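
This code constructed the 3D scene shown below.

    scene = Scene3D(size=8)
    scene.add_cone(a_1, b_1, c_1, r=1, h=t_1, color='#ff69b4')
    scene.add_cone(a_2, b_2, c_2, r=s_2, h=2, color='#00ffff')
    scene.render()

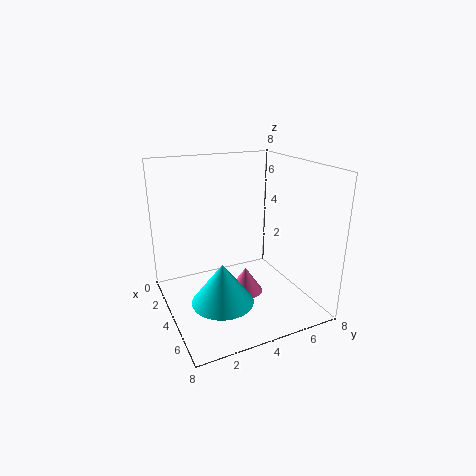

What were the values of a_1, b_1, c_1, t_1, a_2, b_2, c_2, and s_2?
a_1 = 4, b_1 = 4.5, c_1 = 0.5, t_1 = 1.5, a_2 = 6.5, b_2 = 2, c_2 = 2, s_2 = 1.5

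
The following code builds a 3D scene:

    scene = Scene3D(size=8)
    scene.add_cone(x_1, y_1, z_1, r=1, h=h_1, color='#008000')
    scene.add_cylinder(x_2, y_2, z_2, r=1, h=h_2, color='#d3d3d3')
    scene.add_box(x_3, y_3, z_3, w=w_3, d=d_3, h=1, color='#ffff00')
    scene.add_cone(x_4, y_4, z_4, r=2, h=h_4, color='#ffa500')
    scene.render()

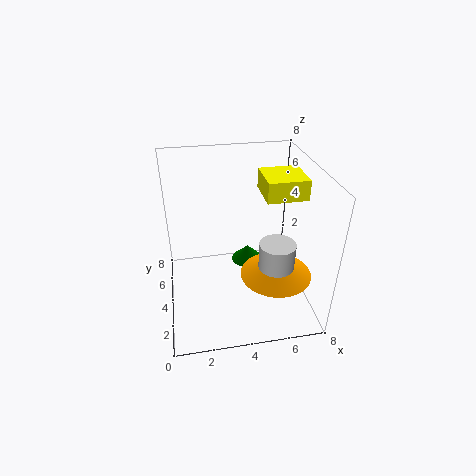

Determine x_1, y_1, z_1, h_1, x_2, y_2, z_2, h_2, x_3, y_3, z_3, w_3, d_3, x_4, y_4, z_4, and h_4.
x_1 = 5, y_1 = 6, z_1 = 1, h_1 = 1, x_2 = 6, y_2 = 3, z_2 = 2, h_2 = 2, x_3 = 5, y_3 = 2, z_3 = 7, w_3 = 2, d_3 = 2, x_4 = 6, y_4 = 3, z_4 = 2, h_4 = 1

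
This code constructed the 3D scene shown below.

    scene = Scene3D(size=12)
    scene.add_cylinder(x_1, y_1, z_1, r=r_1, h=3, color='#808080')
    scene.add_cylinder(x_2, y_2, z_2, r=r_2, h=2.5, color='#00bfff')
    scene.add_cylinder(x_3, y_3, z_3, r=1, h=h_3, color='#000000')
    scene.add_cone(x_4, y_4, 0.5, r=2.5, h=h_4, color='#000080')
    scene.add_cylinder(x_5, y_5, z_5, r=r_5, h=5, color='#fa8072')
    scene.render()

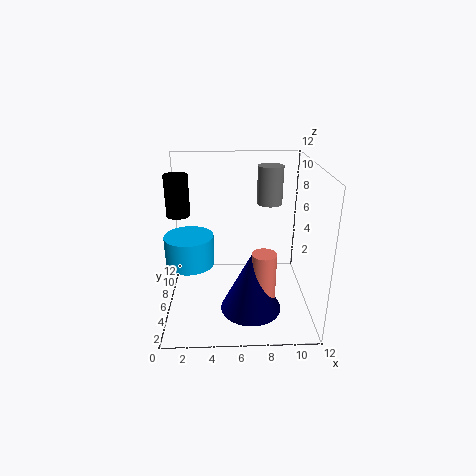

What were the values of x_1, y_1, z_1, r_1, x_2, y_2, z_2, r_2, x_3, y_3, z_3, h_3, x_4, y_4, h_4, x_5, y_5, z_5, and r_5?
x_1 = 8.5
y_1 = 6
z_1 = 9
r_1 = 1
x_2 = 2
y_2 = 5.5
z_2 = 4
r_2 = 2
x_3 = 1
y_3 = 7.5
z_3 = 7.5
h_3 = 3.5
x_4 = 7
y_4 = 4
h_4 = 5
x_5 = 8
y_5 = 4
z_5 = 0.5
r_5 = 1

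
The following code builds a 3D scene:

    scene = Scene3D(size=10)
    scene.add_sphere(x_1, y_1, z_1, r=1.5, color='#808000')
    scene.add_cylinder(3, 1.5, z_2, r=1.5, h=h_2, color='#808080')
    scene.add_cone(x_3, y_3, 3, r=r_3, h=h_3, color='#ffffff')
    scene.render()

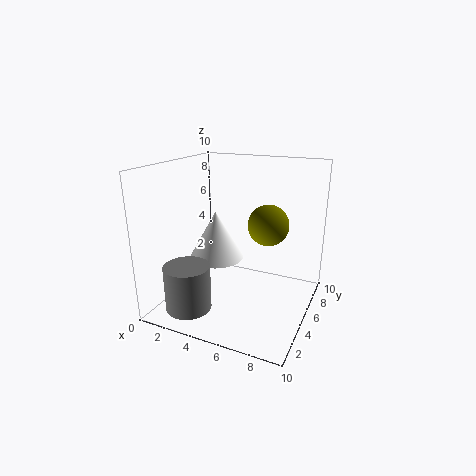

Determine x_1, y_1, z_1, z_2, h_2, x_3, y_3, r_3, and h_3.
x_1 = 6.5
y_1 = 7
z_1 = 5.5
z_2 = 1
h_2 = 3
x_3 = 3
y_3 = 5.5
r_3 = 2
h_3 = 3.5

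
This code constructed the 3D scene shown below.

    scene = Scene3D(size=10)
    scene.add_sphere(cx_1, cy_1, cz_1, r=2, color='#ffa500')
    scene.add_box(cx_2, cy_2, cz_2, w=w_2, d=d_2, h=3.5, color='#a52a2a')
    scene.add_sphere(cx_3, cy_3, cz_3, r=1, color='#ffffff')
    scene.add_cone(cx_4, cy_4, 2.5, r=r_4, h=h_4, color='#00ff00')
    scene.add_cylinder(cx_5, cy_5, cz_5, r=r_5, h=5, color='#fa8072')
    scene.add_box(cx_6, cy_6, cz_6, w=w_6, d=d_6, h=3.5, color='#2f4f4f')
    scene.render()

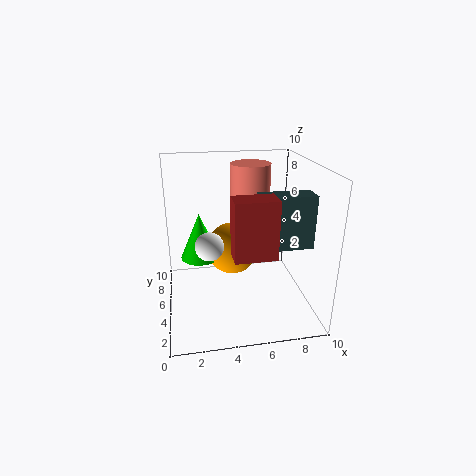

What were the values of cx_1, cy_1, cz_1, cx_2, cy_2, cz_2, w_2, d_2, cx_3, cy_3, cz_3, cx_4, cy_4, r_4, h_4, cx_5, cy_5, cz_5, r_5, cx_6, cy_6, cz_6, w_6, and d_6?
cx_1 = 5
cy_1 = 7.5
cz_1 = 3
cx_2 = 4
cy_2 = 0.5
cz_2 = 5.5
w_2 = 2.5
d_2 = 1.5
cx_3 = 3
cy_3 = 5
cz_3 = 4.5
cx_4 = 2.5
cy_4 = 7.5
r_4 = 1.5
h_4 = 3.5
cx_5 = 6.5
cy_5 = 8
cz_5 = 4.5
r_5 = 1.5
cx_6 = 6
cy_6 = 2.5
cz_6 = 5
w_6 = 3.5
d_6 = 1.5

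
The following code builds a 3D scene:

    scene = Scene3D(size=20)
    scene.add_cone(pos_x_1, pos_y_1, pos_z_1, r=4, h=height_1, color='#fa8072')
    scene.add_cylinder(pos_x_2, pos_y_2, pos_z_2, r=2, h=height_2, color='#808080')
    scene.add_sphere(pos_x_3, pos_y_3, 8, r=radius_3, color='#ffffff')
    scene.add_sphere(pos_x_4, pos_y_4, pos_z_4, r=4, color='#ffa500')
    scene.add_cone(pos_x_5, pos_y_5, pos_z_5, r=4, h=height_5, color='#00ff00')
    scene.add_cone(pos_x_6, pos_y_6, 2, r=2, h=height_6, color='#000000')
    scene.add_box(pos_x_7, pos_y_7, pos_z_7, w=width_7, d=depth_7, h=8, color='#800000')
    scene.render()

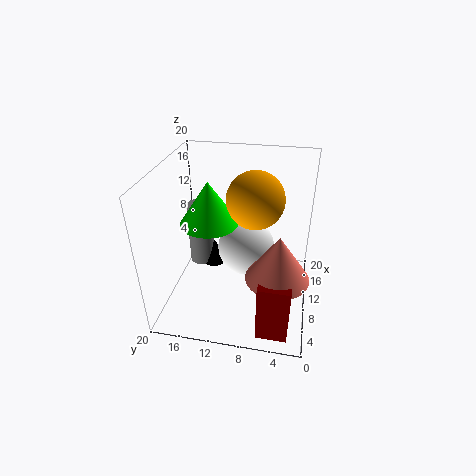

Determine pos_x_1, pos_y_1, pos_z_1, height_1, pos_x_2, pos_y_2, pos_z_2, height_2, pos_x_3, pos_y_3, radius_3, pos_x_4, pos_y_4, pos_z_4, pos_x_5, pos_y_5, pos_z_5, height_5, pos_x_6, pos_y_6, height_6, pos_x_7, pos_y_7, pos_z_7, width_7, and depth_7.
pos_x_1 = 5
pos_y_1 = 4
pos_z_1 = 8
height_1 = 6
pos_x_2 = 15
pos_y_2 = 17
pos_z_2 = 2
height_2 = 10
pos_x_3 = 11
pos_y_3 = 9
radius_3 = 4
pos_x_4 = 12
pos_y_4 = 8
pos_z_4 = 15
pos_x_5 = 10
pos_y_5 = 14
pos_z_5 = 12
height_5 = 6
pos_x_6 = 15
pos_y_6 = 15
height_6 = 4
pos_x_7 = 1
pos_y_7 = 2
pos_z_7 = 1
width_7 = 6
depth_7 = 4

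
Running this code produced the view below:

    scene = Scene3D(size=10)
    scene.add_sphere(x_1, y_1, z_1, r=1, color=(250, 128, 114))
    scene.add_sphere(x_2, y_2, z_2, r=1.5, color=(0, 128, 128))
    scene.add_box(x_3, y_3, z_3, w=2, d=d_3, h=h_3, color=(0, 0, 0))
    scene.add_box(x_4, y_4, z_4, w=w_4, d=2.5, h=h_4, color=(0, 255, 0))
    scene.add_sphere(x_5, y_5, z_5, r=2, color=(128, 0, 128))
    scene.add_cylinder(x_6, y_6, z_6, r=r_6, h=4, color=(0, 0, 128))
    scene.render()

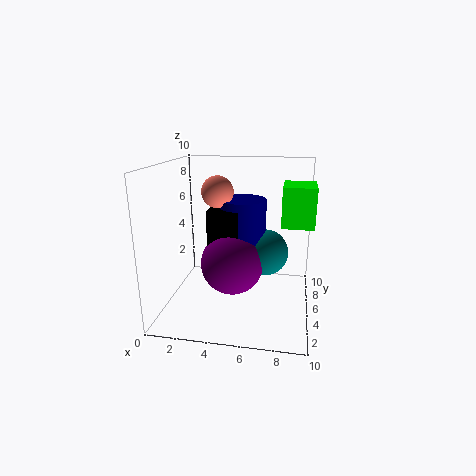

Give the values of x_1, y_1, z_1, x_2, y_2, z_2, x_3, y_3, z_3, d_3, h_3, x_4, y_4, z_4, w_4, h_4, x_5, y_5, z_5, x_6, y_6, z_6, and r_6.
x_1 = 4
y_1 = 3.5
z_1 = 8.5
x_2 = 7
y_2 = 4
z_2 = 4.5
x_3 = 3.5
y_3 = 2.5
z_3 = 4.5
d_3 = 2
h_3 = 3
x_4 = 8
y_4 = 3
z_4 = 6.5
w_4 = 2
h_4 = 2.5
x_5 = 5
y_5 = 3
z_5 = 4
x_6 = 5.5
y_6 = 4
z_6 = 4
r_6 = 1.5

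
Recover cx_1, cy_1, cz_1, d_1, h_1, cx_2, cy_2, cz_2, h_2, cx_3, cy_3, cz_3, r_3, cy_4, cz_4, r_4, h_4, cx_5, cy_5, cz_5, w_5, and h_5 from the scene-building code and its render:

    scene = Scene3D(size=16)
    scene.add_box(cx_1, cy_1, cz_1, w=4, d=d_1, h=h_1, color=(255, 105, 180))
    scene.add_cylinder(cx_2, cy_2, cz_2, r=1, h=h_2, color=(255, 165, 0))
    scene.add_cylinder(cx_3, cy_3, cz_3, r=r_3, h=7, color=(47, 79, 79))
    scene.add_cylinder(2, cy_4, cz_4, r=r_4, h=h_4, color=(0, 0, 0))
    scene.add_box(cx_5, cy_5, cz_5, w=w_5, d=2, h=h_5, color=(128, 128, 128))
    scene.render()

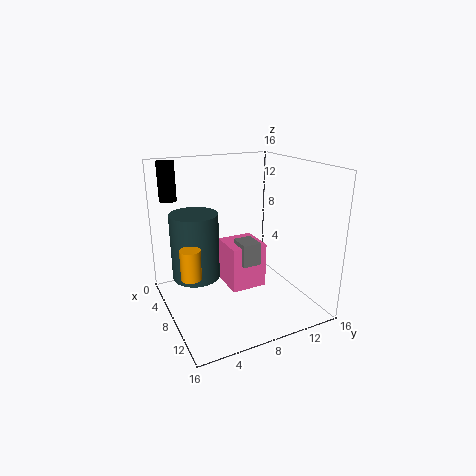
cx_1 = 6; cy_1 = 6.5; cz_1 = 2.5; d_1 = 4; h_1 = 5; cx_2 = 11; cy_2 = 1.5; cz_2 = 6; h_2 = 3; cx_3 = 8; cy_3 = 3; cz_3 = 4.5; r_3 = 2.5; cy_4 = 2; cz_4 = 11.5; r_4 = 1; h_4 = 4.5; cx_5 = 8; cy_5 = 7.5; cz_5 = 5.5; w_5 = 2.5; h_5 = 2.5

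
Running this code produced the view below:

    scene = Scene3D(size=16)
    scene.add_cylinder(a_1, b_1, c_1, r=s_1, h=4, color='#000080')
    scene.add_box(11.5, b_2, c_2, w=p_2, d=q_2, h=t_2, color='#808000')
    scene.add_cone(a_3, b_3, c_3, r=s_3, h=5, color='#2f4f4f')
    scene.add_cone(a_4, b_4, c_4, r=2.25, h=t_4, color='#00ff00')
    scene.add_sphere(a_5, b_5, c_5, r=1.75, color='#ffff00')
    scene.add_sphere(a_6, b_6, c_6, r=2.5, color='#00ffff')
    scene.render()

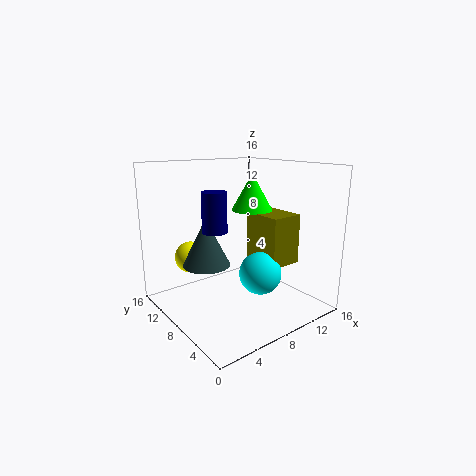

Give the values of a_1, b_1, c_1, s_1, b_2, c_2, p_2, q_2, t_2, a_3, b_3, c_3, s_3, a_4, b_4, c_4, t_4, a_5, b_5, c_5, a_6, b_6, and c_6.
a_1 = 4; b_1 = 6.5; c_1 = 9.75; s_1 = 1.25; b_2 = 5.75; c_2 = 4; p_2 = 4; q_2 = 5; t_2 = 6; a_3 = 4; b_3 = 8.25; c_3 = 5.75; s_3 = 2.5; a_4 = 9.75; b_4 = 7.75; c_4 = 11; t_4 = 4; a_5 = 3.75; b_5 = 11.25; c_5 = 5.75; a_6 = 10.75; b_6 = 7.25; c_6 = 3.25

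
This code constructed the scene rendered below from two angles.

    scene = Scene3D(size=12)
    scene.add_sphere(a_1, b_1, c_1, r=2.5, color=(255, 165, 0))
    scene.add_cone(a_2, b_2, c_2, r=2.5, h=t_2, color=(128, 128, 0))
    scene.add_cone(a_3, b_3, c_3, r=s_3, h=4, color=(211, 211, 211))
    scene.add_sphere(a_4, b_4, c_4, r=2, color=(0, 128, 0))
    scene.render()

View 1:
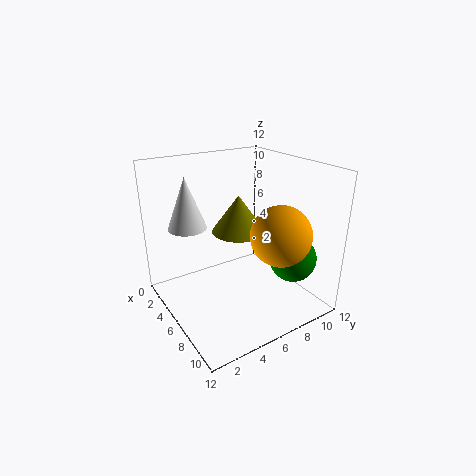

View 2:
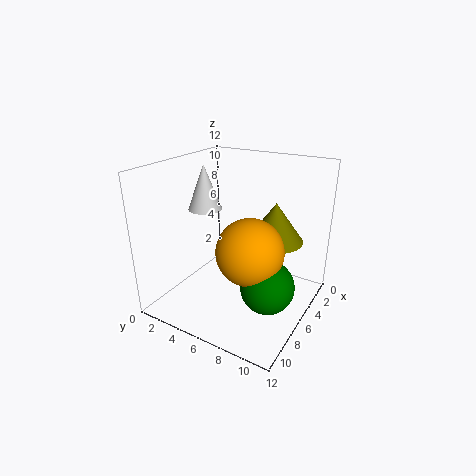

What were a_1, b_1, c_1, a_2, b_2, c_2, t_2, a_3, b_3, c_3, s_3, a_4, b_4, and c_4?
a_1 = 8.5
b_1 = 8.5
c_1 = 6.5
a_2 = 3
b_2 = 8
c_2 = 5
t_2 = 3.5
a_3 = 5
b_3 = 2
c_3 = 7.5
s_3 = 1.5
a_4 = 8.5
b_4 = 10
c_4 = 4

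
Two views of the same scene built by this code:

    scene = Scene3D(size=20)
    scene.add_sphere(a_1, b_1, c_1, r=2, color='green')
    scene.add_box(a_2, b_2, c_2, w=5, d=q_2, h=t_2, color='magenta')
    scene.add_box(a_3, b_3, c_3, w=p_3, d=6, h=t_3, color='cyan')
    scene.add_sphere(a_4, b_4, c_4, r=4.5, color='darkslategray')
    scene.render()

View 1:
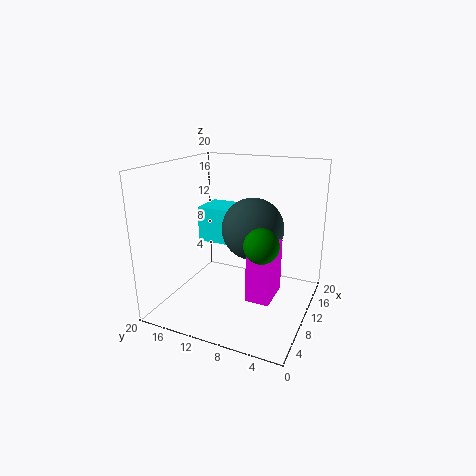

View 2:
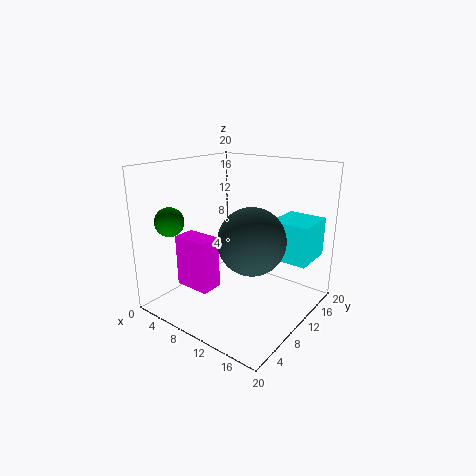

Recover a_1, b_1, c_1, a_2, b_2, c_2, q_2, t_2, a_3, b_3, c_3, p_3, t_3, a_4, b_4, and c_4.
a_1 = 3
b_1 = 4
c_1 = 12.5
a_2 = 4.5
b_2 = 3.5
c_2 = 4
q_2 = 3
t_2 = 7
a_3 = 13.5
b_3 = 12.5
c_3 = 7
p_3 = 5.5
t_3 = 5.5
a_4 = 13
b_4 = 9
c_4 = 10.5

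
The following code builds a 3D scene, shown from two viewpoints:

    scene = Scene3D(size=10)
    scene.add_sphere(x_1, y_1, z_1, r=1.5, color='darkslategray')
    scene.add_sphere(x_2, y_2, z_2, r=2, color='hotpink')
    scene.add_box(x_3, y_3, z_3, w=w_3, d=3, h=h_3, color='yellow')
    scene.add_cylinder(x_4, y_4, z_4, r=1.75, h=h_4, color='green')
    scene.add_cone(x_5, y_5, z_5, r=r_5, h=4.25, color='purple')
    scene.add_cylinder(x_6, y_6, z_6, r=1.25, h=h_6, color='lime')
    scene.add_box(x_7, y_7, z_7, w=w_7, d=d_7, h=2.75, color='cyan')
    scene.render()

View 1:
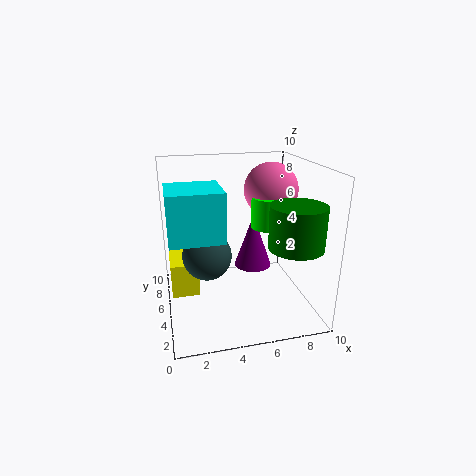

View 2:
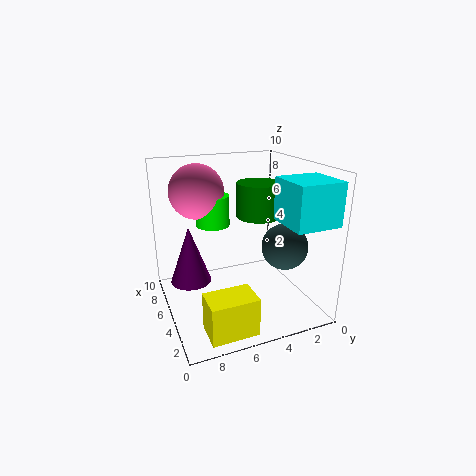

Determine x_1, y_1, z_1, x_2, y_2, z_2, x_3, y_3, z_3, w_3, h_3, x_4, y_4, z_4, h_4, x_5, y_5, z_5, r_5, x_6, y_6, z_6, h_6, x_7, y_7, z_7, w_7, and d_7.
x_1 = 2.5, y_1 = 2.75, z_1 = 5, x_2 = 8, y_2 = 7, z_2 = 7.75, x_3 = 0.25, y_3 = 5.5, z_3 = 0.5, w_3 = 2, h_3 = 2.5, x_4 = 8, y_4 = 2, z_4 = 5.25, h_4 = 2.75, x_5 = 7, y_5 = 8, z_5 = 1.25, r_5 = 1.5, x_6 = 7.5, y_6 = 6, z_6 = 5.25, h_6 = 2.25, x_7 = 0.25, y_7 = 0.25, z_7 = 6.75, w_7 = 3, d_7 = 3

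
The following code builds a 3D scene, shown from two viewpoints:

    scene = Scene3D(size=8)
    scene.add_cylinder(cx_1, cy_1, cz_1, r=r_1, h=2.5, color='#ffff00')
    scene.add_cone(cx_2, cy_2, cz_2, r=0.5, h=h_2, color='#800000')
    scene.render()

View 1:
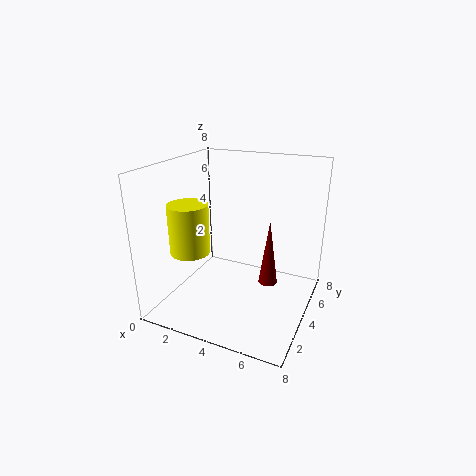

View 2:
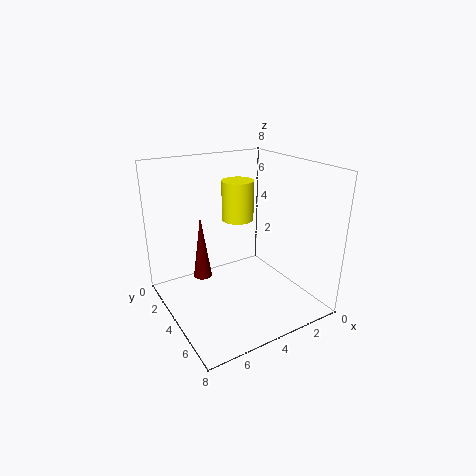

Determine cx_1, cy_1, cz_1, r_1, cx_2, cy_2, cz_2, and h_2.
cx_1 = 2.5, cy_1 = 1.5, cz_1 = 4, r_1 = 1, cx_2 = 6, cy_2 = 3.5, cz_2 = 2, h_2 = 3.5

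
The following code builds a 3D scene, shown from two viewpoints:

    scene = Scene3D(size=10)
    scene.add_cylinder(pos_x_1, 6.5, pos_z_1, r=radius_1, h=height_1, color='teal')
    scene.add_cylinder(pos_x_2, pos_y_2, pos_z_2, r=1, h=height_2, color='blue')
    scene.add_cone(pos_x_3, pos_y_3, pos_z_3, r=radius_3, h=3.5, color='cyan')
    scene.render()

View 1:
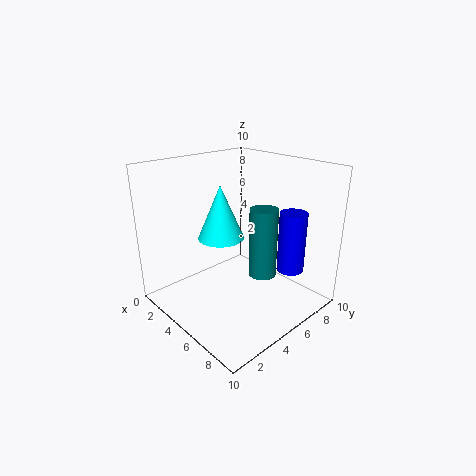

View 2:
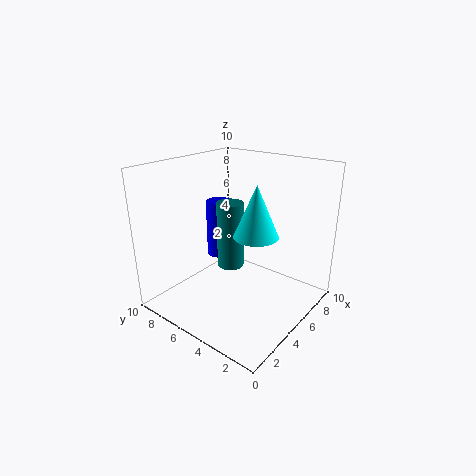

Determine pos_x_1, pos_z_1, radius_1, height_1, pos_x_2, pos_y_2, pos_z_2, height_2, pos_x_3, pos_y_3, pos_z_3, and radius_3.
pos_x_1 = 6; pos_z_1 = 2; radius_1 = 1; height_1 = 5; pos_x_2 = 7; pos_y_2 = 8.5; pos_z_2 = 2; height_2 = 4.5; pos_x_3 = 5; pos_y_3 = 3.5; pos_z_3 = 5.5; radius_3 = 1.5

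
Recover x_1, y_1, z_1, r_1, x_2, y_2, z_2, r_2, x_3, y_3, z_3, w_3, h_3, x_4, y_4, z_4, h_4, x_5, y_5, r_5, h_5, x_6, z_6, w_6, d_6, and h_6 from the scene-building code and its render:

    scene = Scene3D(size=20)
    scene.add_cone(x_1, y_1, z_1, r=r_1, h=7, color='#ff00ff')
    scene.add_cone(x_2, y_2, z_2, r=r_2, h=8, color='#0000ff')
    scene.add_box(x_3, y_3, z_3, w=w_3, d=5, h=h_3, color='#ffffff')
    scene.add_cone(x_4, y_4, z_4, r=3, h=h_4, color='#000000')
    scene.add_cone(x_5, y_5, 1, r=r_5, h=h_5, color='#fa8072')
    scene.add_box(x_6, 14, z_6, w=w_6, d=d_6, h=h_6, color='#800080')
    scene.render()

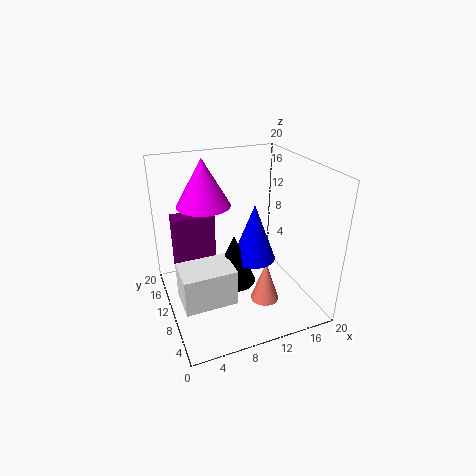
x_1 = 7, y_1 = 16, z_1 = 13, r_1 = 4, x_2 = 12, y_2 = 9, z_2 = 7, r_2 = 3, x_3 = 1, y_3 = 5, z_3 = 3, w_3 = 7, h_3 = 5, x_4 = 9, y_4 = 9, z_4 = 4, h_4 = 7, x_5 = 13, y_5 = 7, r_5 = 2, h_5 = 6, x_6 = 2, z_6 = 3, w_6 = 6, d_6 = 3, h_6 = 9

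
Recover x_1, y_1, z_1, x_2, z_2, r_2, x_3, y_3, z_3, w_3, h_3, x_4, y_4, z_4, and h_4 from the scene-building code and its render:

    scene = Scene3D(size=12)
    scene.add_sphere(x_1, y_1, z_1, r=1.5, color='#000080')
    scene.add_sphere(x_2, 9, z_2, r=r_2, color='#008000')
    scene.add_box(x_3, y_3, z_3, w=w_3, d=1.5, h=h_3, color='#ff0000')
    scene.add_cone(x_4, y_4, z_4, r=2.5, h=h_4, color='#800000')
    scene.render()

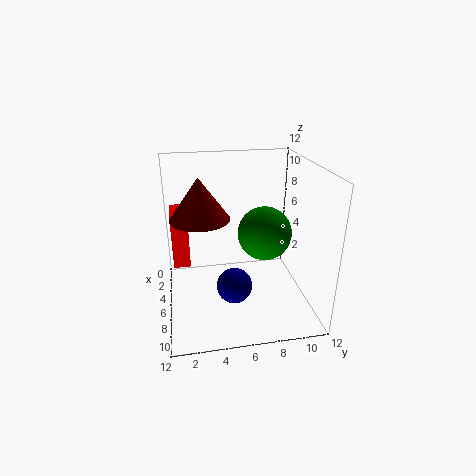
x_1 = 7, y_1 = 5.5, z_1 = 2, x_2 = 3.5, z_2 = 5, r_2 = 2.5, x_3 = 1, y_3 = 0.5, z_3 = 2.5, w_3 = 3, h_3 = 5, x_4 = 5, y_4 = 3, z_4 = 7.5, h_4 = 3.5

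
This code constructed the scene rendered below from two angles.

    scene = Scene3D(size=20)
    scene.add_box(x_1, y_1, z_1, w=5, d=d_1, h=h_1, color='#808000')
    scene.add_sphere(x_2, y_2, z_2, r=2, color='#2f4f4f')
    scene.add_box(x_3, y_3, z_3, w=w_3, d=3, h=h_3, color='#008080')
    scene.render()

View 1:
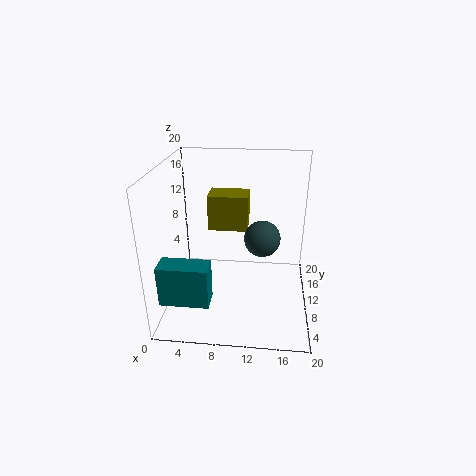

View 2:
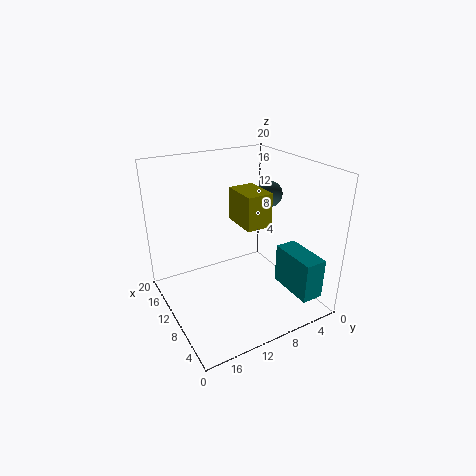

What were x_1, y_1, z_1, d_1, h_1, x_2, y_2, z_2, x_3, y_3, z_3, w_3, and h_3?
x_1 = 6.5
y_1 = 7
z_1 = 12.5
d_1 = 3.5
h_1 = 4.5
x_2 = 13.5
y_2 = 2.5
z_2 = 14
x_3 = 0.5
y_3 = 2.5
z_3 = 3.5
w_3 = 6.5
h_3 = 5.5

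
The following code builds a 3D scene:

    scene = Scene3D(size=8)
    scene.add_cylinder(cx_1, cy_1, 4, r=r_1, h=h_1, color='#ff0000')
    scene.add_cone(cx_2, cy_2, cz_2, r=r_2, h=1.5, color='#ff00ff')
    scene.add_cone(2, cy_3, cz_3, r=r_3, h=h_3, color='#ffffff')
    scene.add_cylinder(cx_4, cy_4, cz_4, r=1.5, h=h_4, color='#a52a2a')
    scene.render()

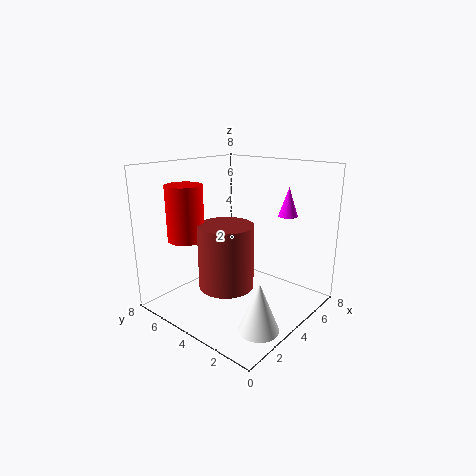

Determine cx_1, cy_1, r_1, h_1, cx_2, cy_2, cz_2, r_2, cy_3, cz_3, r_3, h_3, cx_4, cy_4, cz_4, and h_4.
cx_1 = 2; cy_1 = 6; r_1 = 1; h_1 = 3; cx_2 = 5; cy_2 = 1.5; cz_2 = 5.5; r_2 = 0.5; cy_3 = 1; cz_3 = 0.5; r_3 = 1; h_3 = 2.5; cx_4 = 3; cy_4 = 4; cz_4 = 1.5; h_4 = 3.5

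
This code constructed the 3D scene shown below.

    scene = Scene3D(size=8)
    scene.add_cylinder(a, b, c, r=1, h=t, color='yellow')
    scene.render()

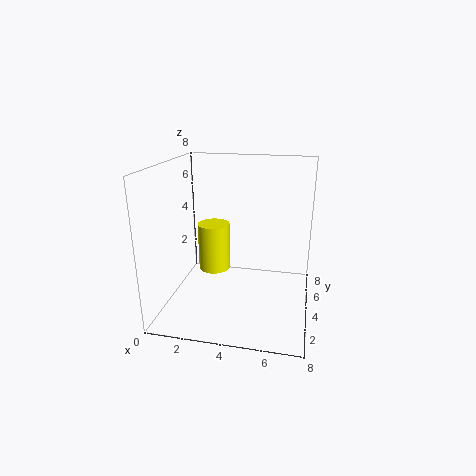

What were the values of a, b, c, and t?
a = 2; b = 6; c = 1; t = 3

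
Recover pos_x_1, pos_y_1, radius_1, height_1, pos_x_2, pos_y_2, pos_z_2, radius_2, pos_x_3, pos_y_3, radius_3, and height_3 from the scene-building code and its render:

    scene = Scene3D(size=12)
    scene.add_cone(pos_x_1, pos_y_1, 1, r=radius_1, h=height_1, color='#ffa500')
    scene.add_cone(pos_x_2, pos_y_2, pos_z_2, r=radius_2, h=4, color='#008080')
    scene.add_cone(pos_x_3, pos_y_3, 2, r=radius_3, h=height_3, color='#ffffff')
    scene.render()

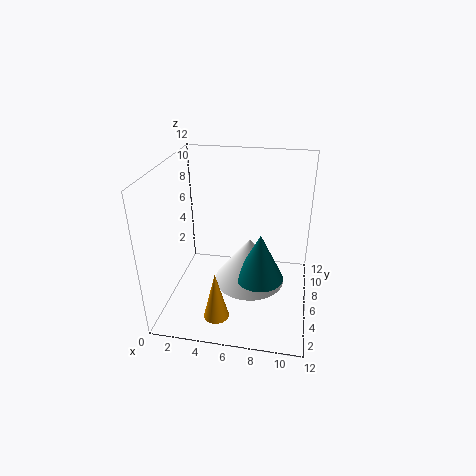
pos_x_1 = 5, pos_y_1 = 2, radius_1 = 1, height_1 = 4, pos_x_2 = 8, pos_y_2 = 5, pos_z_2 = 3, radius_2 = 2, pos_x_3 = 7, pos_y_3 = 6, radius_3 = 3, height_3 = 4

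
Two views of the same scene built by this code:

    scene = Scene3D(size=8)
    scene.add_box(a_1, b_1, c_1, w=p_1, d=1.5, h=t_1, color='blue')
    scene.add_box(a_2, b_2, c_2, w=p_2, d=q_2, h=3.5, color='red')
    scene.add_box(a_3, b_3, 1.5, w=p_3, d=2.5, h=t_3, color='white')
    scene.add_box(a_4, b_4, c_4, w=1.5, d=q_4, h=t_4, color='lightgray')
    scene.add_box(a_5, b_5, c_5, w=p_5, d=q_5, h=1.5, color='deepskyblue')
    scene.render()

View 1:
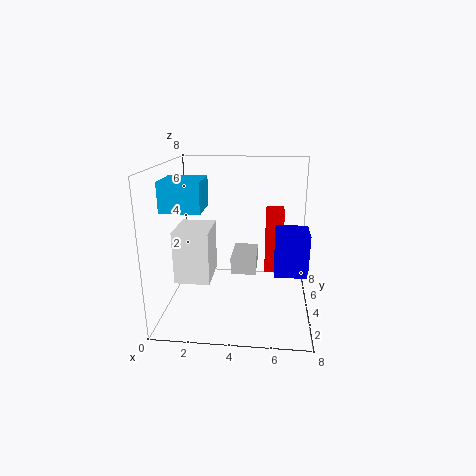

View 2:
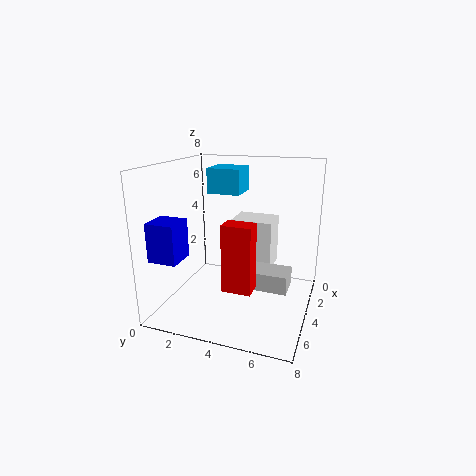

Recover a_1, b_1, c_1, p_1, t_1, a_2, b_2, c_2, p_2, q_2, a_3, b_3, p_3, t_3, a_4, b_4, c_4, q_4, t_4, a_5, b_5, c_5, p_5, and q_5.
a_1 = 6
b_1 = 0.5
c_1 = 3.5
p_1 = 1.5
t_1 = 2
a_2 = 5.5
b_2 = 4
c_2 = 2
p_2 = 1
q_2 = 1.5
a_3 = 0.5
b_3 = 3
p_3 = 2
t_3 = 3
a_4 = 3.5
b_4 = 4.5
c_4 = 1.5
q_4 = 2.5
t_4 = 1
a_5 = 0.5
b_5 = 1.5
c_5 = 6
p_5 = 2
q_5 = 2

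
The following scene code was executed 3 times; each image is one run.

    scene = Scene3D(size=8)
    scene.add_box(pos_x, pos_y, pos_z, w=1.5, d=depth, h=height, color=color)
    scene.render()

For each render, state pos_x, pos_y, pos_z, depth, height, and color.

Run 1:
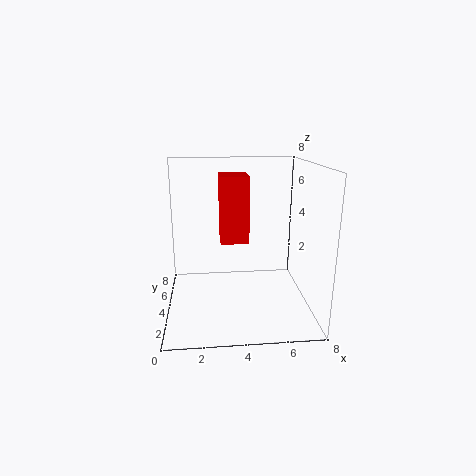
pos_x = 3; pos_y = 3; pos_z = 4; depth = 2; height = 3.5; color = 'red'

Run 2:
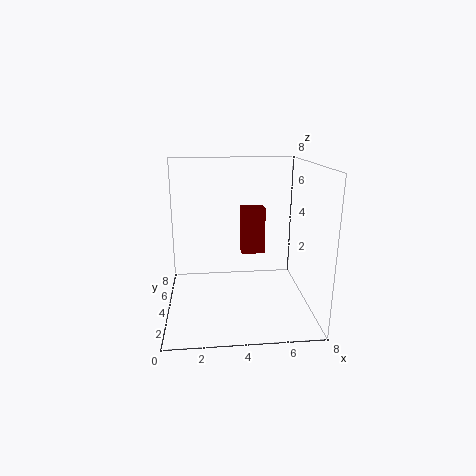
pos_x = 4.5; pos_y = 6.5; pos_z = 2; depth = 1; height = 3; color = 'maroon'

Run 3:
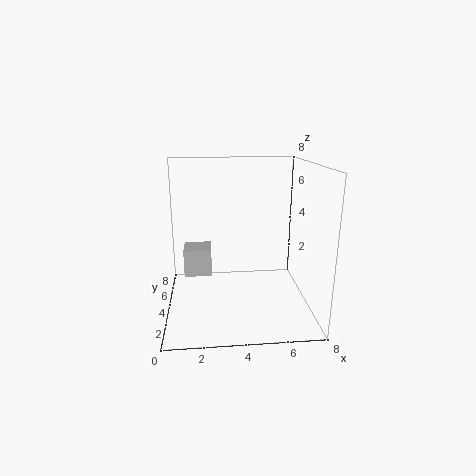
pos_x = 1; pos_y = 3.5; pos_z = 2; depth = 1.5; height = 1.5; color = 'lightgray'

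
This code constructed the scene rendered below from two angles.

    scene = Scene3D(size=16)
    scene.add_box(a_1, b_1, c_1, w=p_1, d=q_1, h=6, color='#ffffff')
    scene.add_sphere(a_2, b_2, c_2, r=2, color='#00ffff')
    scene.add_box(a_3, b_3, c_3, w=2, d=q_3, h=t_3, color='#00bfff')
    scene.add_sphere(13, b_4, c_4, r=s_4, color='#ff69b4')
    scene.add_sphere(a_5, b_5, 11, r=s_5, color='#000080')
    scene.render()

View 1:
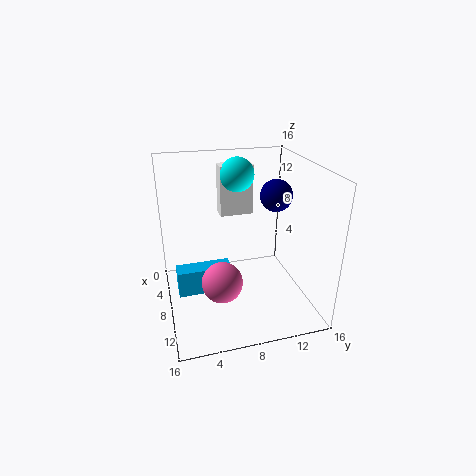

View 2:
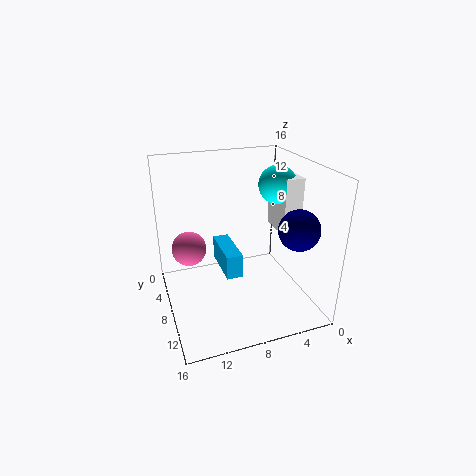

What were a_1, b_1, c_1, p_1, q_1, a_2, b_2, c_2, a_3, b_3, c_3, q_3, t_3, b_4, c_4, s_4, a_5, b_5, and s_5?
a_1 = 2, b_1 = 7, c_1 = 9, p_1 = 2, q_1 = 4, a_2 = 4, b_2 = 9, c_2 = 14, a_3 = 7, b_3 = 1, c_3 = 2, q_3 = 6, t_3 = 3, b_4 = 5, c_4 = 6, s_4 = 2, a_5 = 4, b_5 = 14, s_5 = 2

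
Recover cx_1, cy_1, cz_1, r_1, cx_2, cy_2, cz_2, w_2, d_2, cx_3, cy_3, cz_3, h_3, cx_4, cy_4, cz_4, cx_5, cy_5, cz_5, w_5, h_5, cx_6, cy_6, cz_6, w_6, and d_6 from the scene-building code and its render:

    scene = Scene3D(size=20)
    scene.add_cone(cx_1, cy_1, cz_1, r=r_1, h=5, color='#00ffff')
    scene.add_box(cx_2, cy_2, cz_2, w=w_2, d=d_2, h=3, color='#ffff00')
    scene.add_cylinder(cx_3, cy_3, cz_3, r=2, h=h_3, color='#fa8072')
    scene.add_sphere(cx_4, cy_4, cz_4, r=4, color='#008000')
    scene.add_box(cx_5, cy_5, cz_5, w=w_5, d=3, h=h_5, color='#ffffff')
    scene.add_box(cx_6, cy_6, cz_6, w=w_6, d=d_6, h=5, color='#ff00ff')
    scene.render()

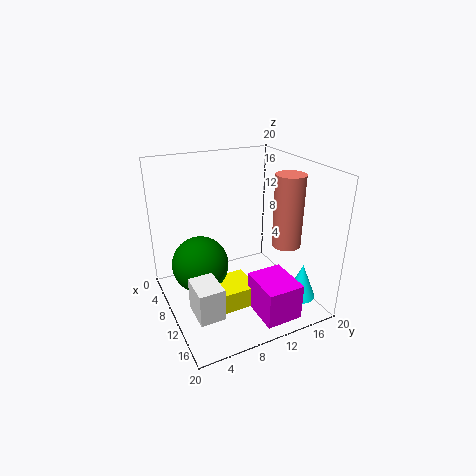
cx_1 = 16
cy_1 = 17
cz_1 = 2
r_1 = 2
cx_2 = 9
cy_2 = 5
cz_2 = 1
w_2 = 5
d_2 = 6
cx_3 = 13
cy_3 = 16
cz_3 = 9
h_3 = 10
cx_4 = 8
cy_4 = 5
cz_4 = 6
cx_5 = 15
cy_5 = 1
cz_5 = 5
w_5 = 4
h_5 = 4
cx_6 = 13
cy_6 = 10
cz_6 = 1
w_6 = 6
d_6 = 5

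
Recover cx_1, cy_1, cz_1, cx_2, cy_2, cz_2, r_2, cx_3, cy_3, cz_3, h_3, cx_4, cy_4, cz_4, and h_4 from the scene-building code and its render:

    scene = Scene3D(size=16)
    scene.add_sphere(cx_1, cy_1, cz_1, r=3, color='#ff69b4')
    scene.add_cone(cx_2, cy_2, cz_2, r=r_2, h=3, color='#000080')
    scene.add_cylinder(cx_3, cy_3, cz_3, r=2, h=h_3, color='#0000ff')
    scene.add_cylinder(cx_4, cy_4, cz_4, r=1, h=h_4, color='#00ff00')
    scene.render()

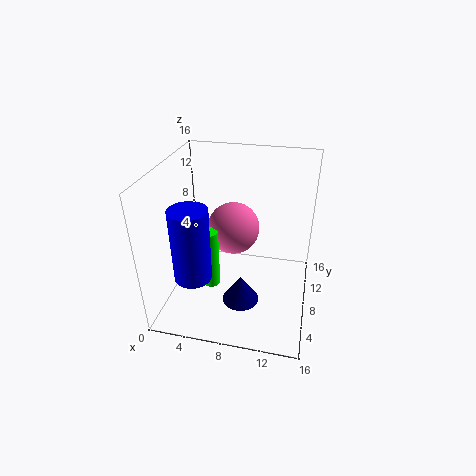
cx_1 = 7
cy_1 = 10
cz_1 = 8
cx_2 = 9
cy_2 = 5
cz_2 = 2
r_2 = 2
cx_3 = 4
cy_3 = 4
cz_3 = 5
h_3 = 8
cx_4 = 5
cy_4 = 7
cz_4 = 2
h_4 = 7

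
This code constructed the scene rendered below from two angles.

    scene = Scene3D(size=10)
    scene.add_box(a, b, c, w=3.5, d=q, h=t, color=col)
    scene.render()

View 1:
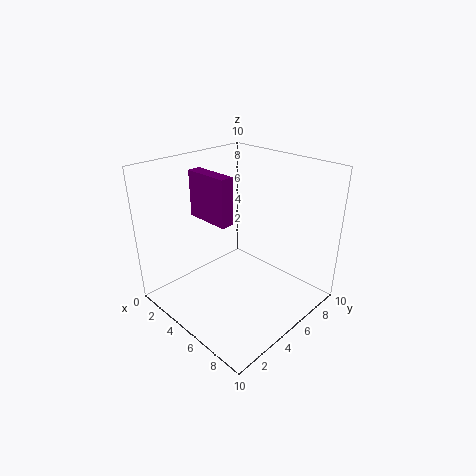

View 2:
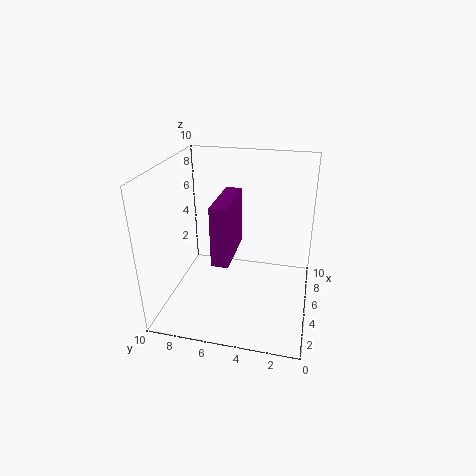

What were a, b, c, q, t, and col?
a = 0.5, b = 4.5, c = 5.5, q = 1, t = 3.5, col = 'purple'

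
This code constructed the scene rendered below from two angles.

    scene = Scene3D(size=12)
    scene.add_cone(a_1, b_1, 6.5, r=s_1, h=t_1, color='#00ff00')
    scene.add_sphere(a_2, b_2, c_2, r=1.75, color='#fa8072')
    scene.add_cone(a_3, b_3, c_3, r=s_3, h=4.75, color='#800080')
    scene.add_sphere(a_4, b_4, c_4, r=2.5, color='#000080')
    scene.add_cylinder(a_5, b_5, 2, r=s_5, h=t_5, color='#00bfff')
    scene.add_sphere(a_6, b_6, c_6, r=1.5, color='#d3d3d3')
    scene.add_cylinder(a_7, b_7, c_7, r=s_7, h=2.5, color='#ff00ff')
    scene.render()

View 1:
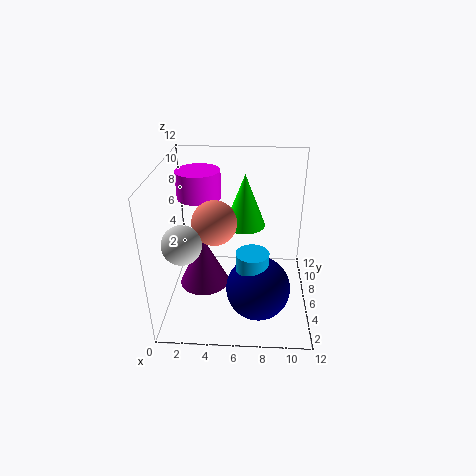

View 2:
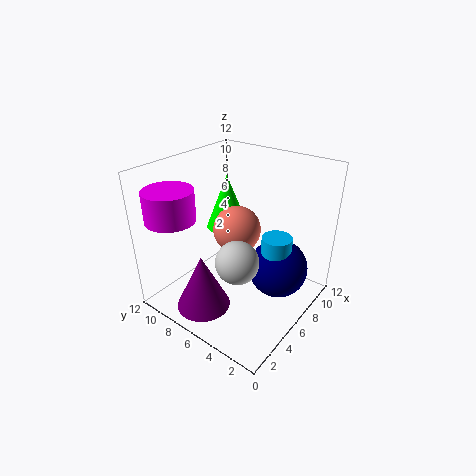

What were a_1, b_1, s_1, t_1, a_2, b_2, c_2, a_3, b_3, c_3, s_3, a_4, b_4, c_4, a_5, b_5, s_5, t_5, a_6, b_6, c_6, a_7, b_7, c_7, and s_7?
a_1 = 6.5
b_1 = 7.5
s_1 = 1.75
t_1 = 4.5
a_2 = 4.25
b_2 = 4.75
c_2 = 8
a_3 = 2.75
b_3 = 7.25
c_3 = 0.5
s_3 = 2.25
a_4 = 7.75
b_4 = 3
c_4 = 3.25
a_5 = 7.25
b_5 = 3
s_5 = 1.25
t_5 = 4.5
a_6 = 2
b_6 = 3
c_6 = 7
a_7 = 2.25
b_7 = 9.75
c_7 = 8
s_7 = 2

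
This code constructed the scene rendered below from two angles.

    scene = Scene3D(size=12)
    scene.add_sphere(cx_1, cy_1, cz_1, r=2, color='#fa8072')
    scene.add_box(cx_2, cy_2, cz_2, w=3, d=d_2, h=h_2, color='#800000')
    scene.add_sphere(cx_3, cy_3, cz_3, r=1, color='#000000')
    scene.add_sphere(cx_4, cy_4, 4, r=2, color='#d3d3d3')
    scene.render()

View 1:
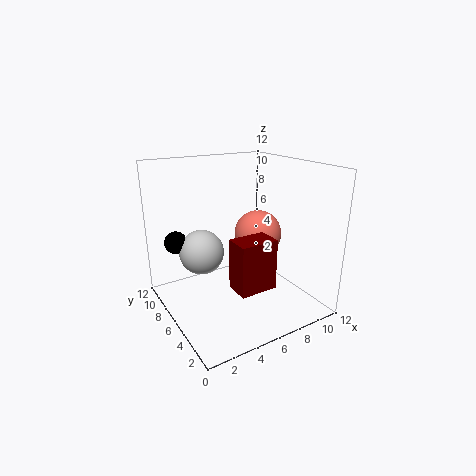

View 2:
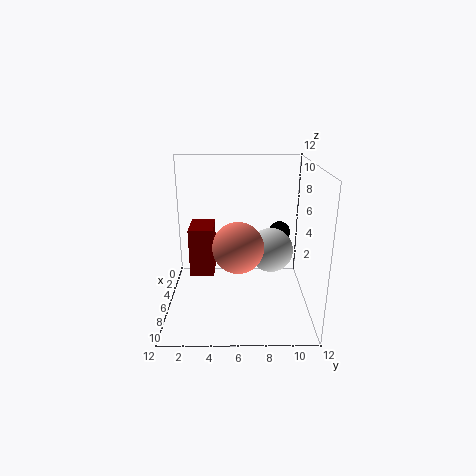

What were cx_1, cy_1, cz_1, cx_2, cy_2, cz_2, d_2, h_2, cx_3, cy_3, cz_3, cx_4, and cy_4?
cx_1 = 8
cy_1 = 6
cz_1 = 6
cx_2 = 4
cy_2 = 2
cz_2 = 3
d_2 = 2
h_2 = 4
cx_3 = 2
cy_3 = 10
cz_3 = 5
cx_4 = 4
cy_4 = 9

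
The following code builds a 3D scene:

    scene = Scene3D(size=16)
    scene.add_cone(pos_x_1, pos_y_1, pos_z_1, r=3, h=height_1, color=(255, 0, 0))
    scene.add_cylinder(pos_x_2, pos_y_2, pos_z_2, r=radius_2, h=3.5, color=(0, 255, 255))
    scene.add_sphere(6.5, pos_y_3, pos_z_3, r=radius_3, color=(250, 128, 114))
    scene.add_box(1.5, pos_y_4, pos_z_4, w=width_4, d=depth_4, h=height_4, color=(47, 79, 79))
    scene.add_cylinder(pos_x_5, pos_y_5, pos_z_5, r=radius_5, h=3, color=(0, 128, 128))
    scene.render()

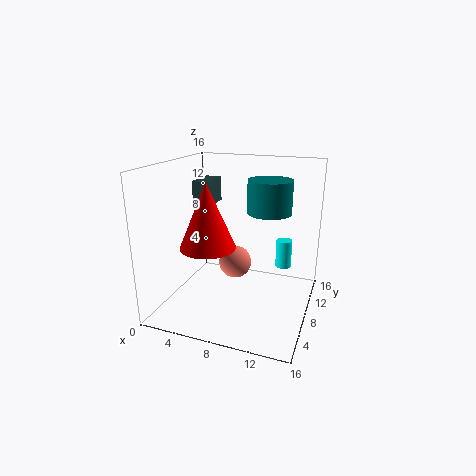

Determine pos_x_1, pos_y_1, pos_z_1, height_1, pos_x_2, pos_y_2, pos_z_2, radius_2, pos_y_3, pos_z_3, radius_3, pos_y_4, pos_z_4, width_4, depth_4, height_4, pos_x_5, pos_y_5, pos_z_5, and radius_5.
pos_x_1 = 5.5; pos_y_1 = 5.5; pos_z_1 = 7.5; height_1 = 7; pos_x_2 = 12; pos_y_2 = 14; pos_z_2 = 2.5; radius_2 = 1; pos_y_3 = 11; pos_z_3 = 3.5; radius_3 = 2; pos_y_4 = 10; pos_z_4 = 10.5; width_4 = 2; depth_4 = 4; height_4 = 3; pos_x_5 = 12.5; pos_y_5 = 4; pos_z_5 = 12.5; radius_5 = 2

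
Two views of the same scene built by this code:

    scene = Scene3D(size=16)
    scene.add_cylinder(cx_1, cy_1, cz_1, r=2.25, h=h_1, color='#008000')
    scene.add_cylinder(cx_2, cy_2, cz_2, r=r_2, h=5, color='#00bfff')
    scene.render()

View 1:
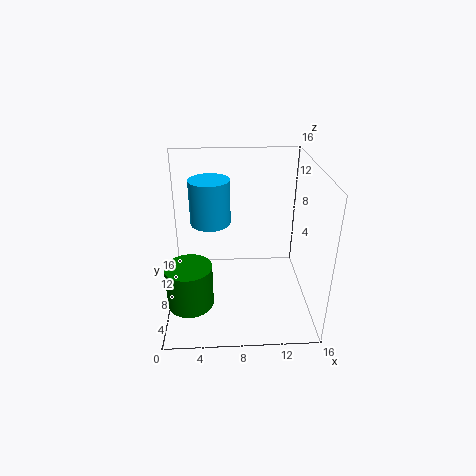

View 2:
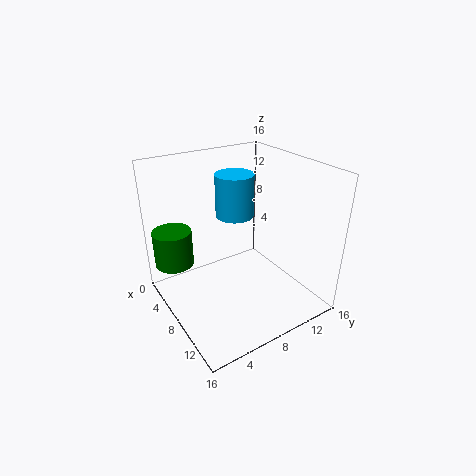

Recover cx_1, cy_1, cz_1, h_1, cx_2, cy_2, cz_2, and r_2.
cx_1 = 3, cy_1 = 2.25, cz_1 = 4, h_1 = 4.25, cx_2 = 5, cy_2 = 9.5, cz_2 = 9.25, r_2 = 2.25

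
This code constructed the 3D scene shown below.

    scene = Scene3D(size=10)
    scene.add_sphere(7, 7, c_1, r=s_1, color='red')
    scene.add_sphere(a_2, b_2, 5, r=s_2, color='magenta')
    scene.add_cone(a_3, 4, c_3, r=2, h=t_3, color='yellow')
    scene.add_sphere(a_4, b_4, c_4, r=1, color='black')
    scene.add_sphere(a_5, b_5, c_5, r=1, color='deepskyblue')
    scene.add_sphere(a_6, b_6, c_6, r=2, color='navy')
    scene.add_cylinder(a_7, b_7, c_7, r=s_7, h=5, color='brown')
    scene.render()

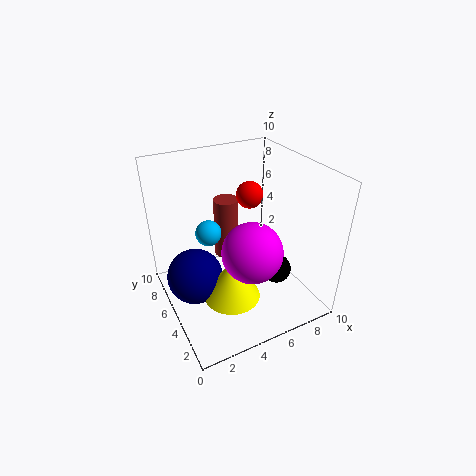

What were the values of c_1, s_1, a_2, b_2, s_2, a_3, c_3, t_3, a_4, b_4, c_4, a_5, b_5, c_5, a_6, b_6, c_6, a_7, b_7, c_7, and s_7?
c_1 = 7
s_1 = 1
a_2 = 5
b_2 = 3
s_2 = 2
a_3 = 4
c_3 = 1
t_3 = 3
a_4 = 7
b_4 = 3
c_4 = 3
a_5 = 4
b_5 = 8
c_5 = 4
a_6 = 2
b_6 = 6
c_6 = 2
a_7 = 6
b_7 = 9
c_7 = 1
s_7 = 1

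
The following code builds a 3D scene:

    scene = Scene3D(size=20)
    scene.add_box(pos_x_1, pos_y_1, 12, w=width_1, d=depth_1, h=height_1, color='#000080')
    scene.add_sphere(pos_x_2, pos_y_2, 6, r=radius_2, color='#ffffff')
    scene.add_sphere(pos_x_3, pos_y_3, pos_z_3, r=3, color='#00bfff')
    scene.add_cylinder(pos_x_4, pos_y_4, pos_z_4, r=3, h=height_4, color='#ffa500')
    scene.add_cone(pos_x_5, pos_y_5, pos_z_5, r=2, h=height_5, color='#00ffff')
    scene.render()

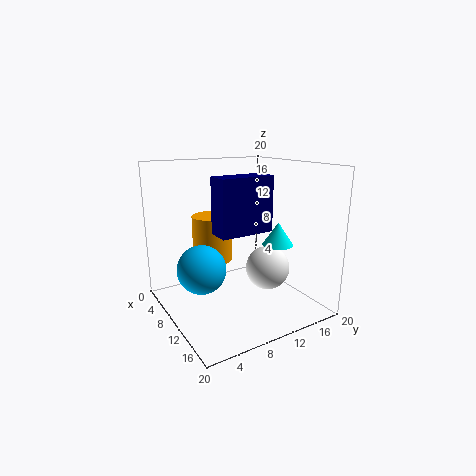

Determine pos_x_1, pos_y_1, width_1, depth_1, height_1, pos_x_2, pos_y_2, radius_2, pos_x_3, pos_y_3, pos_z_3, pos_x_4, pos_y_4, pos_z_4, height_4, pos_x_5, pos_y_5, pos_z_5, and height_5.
pos_x_1 = 12; pos_y_1 = 5; width_1 = 3; depth_1 = 7; height_1 = 7; pos_x_2 = 13; pos_y_2 = 13; radius_2 = 3; pos_x_3 = 13; pos_y_3 = 3; pos_z_3 = 8; pos_x_4 = 4; pos_y_4 = 9; pos_z_4 = 5; height_4 = 7; pos_x_5 = 15; pos_y_5 = 13; pos_z_5 = 10; height_5 = 3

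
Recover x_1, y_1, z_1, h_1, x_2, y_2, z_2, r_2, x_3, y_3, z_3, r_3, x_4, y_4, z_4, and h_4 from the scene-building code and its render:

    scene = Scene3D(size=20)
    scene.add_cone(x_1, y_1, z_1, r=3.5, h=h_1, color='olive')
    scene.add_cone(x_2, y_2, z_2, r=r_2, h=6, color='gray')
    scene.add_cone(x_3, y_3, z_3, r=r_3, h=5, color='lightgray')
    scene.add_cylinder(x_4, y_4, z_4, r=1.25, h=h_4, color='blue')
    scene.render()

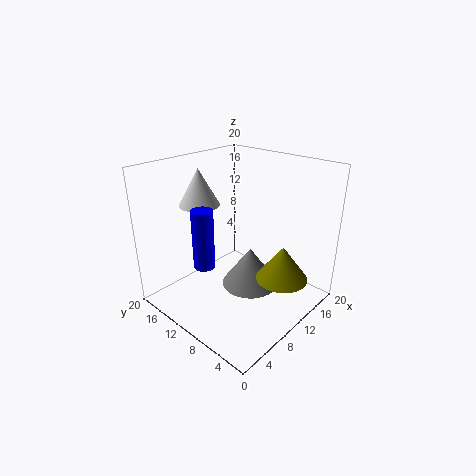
x_1 = 12
y_1 = 3.75
z_1 = 5.25
h_1 = 4.75
x_2 = 13
y_2 = 10.25
z_2 = 1
r_2 = 4.25
x_3 = 7.25
y_3 = 14.5
z_3 = 14.5
r_3 = 2.75
x_4 = 2
y_4 = 8
z_4 = 10
h_4 = 7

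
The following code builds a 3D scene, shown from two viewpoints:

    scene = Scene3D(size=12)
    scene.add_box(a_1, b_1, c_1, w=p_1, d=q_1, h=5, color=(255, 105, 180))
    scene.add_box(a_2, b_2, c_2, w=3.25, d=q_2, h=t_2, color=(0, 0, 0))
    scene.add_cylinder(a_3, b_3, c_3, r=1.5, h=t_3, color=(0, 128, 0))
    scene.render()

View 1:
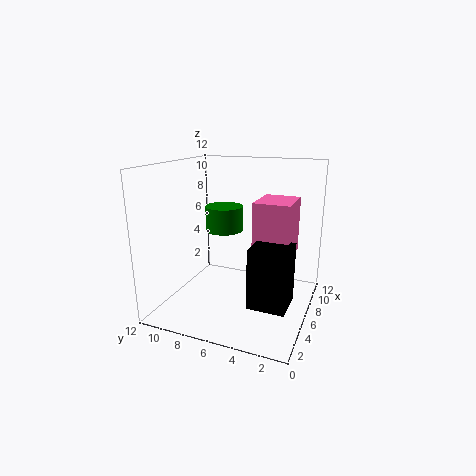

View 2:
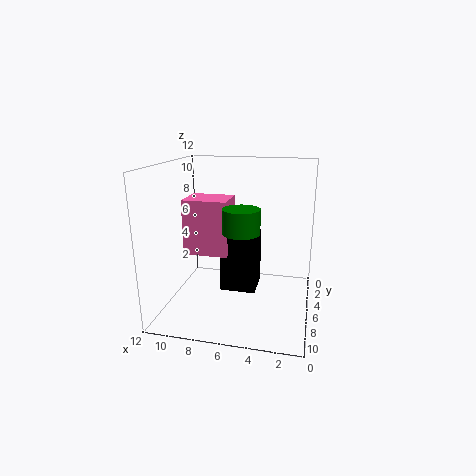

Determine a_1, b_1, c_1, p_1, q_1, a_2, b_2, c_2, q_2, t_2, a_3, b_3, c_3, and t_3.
a_1 = 7.25; b_1 = 2; c_1 = 3.75; p_1 = 4; q_1 = 3.25; a_2 = 4.75; b_2 = 1.5; c_2 = 0.25; q_2 = 3.25; t_2 = 5.25; a_3 = 5.5; b_3 = 7; c_3 = 6.75; t_3 = 2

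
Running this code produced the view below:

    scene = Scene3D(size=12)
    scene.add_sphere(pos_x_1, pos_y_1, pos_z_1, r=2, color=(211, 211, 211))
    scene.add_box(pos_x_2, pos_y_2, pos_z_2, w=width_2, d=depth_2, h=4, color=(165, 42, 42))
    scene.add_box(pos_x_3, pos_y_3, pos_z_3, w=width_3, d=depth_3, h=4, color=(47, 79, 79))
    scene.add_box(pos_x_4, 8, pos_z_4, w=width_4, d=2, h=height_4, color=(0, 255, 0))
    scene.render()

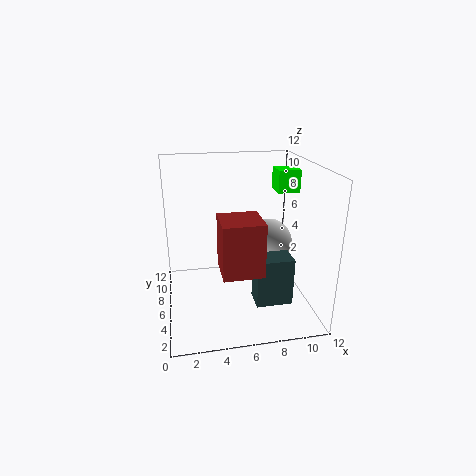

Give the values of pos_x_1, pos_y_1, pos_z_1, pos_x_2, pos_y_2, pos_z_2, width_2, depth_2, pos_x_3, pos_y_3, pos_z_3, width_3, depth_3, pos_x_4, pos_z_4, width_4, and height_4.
pos_x_1 = 9; pos_y_1 = 7; pos_z_1 = 5; pos_x_2 = 4; pos_y_2 = 1; pos_z_2 = 5; width_2 = 3; depth_2 = 3; pos_x_3 = 7; pos_y_3 = 3; pos_z_3 = 1; width_3 = 3; depth_3 = 2; pos_x_4 = 10; pos_z_4 = 9; width_4 = 2; height_4 = 2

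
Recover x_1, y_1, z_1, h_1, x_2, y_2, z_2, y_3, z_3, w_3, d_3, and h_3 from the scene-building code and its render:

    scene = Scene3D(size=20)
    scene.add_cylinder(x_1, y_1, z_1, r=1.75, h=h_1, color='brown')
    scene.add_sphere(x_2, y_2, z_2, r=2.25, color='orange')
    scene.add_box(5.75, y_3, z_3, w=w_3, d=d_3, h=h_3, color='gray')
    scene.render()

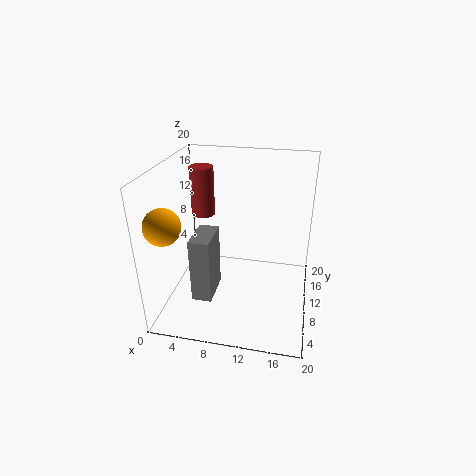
x_1 = 3.75, y_1 = 14.25, z_1 = 11.25, h_1 = 7.25, x_2 = 2.5, y_2 = 2.75, z_2 = 14.5, y_3 = 2, z_3 = 5, w_3 = 2.5, d_3 = 4.75, h_3 = 8.25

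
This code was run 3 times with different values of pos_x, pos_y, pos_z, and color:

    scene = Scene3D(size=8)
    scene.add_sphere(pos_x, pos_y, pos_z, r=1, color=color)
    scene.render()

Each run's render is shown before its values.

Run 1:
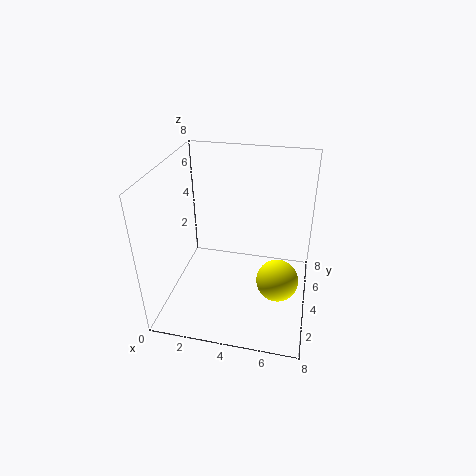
pos_x = 6.5
pos_y = 1.5
pos_z = 3.5
color = 'yellow'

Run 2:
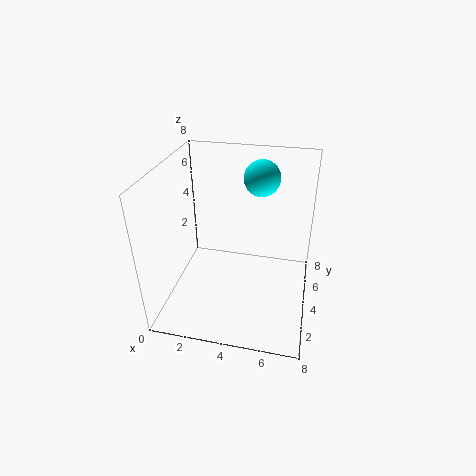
pos_x = 5
pos_y = 5.5
pos_z = 7
color = 'cyan'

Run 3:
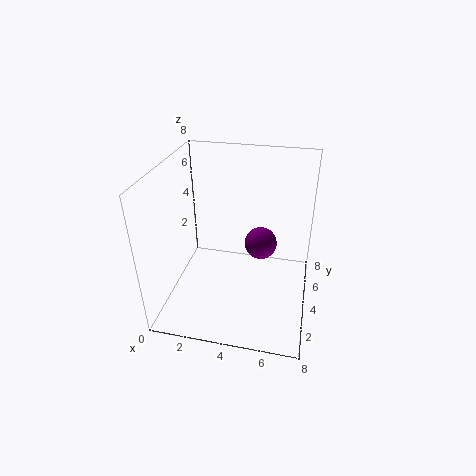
pos_x = 5
pos_y = 6
pos_z = 2.5
color = 'purple'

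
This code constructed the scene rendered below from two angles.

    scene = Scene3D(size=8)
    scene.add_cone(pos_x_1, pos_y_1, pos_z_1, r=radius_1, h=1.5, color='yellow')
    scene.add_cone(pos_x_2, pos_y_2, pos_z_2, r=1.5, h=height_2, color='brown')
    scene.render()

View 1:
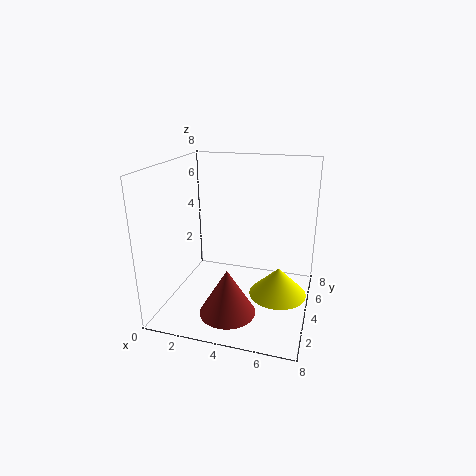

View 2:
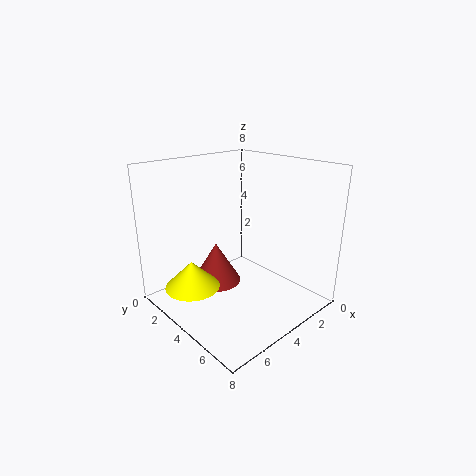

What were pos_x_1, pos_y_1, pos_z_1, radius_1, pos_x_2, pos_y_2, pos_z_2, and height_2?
pos_x_1 = 6.5; pos_y_1 = 3; pos_z_1 = 1.5; radius_1 = 1.5; pos_x_2 = 4; pos_y_2 = 2; pos_z_2 = 0.5; height_2 = 2.5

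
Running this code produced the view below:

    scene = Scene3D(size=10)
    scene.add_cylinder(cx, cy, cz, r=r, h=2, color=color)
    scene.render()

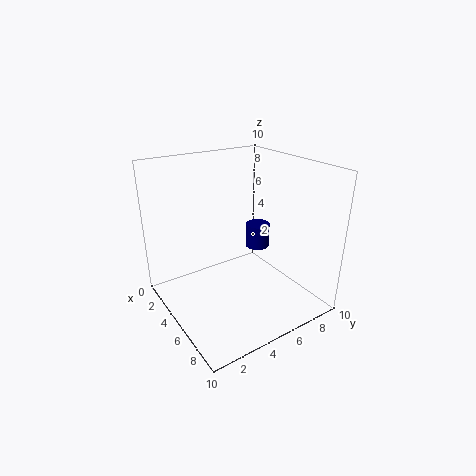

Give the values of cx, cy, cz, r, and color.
cx = 2; cy = 9; cz = 2; r = 1; color = 'navy'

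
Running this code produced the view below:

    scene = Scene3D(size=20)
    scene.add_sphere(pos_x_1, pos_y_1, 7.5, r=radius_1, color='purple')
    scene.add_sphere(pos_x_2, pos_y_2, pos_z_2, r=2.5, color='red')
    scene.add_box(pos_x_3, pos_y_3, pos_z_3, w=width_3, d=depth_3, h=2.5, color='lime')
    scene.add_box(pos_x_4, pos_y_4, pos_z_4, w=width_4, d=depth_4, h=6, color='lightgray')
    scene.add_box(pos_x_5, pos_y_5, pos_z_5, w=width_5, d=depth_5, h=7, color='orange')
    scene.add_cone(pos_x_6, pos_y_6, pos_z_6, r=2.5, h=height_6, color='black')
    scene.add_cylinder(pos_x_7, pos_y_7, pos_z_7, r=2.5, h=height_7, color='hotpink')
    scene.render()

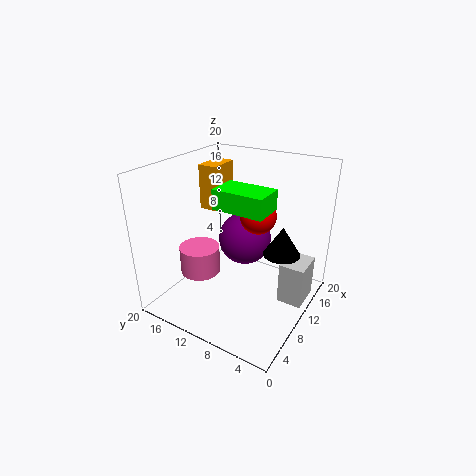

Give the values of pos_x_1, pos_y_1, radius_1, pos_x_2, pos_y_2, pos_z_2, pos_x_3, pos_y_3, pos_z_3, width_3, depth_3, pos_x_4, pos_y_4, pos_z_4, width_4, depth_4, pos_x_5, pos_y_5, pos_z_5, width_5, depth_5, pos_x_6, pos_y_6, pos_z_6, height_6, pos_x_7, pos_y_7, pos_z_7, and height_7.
pos_x_1 = 14.5, pos_y_1 = 11.5, radius_1 = 4, pos_x_2 = 12, pos_y_2 = 8, pos_z_2 = 13, pos_x_3 = 5, pos_y_3 = 4, pos_z_3 = 16, width_3 = 4, depth_3 = 6.5, pos_x_4 = 11, pos_y_4 = 0.5, pos_z_4 = 1, width_4 = 4.5, depth_4 = 3.5, pos_x_5 = 14, pos_y_5 = 16.5, pos_z_5 = 11, width_5 = 5, depth_5 = 3, pos_x_6 = 11.5, pos_y_6 = 4, pos_z_6 = 8.5, height_6 = 4, pos_x_7 = 4, pos_y_7 = 12, pos_z_7 = 7.5, height_7 = 3.5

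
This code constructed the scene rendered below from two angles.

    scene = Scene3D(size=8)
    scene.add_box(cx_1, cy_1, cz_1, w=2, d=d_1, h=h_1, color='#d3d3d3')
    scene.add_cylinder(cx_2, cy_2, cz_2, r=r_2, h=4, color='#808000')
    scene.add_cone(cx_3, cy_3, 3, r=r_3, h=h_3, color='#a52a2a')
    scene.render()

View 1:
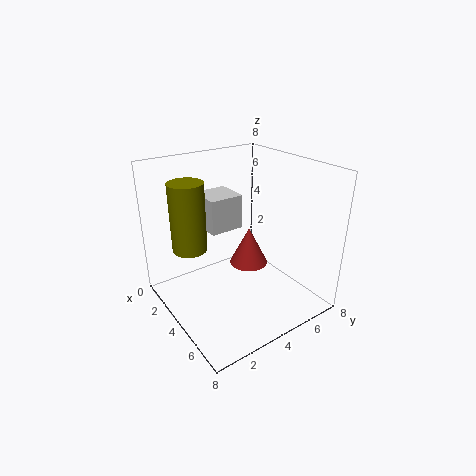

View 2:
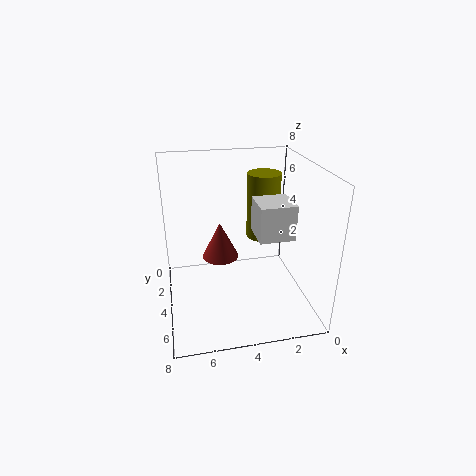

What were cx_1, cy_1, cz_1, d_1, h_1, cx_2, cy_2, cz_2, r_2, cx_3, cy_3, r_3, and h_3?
cx_1 = 1; cy_1 = 3; cz_1 = 4; d_1 = 2; h_1 = 2; cx_2 = 2; cy_2 = 2; cz_2 = 3; r_2 = 1; cx_3 = 5; cy_3 = 4; r_3 = 1; h_3 = 2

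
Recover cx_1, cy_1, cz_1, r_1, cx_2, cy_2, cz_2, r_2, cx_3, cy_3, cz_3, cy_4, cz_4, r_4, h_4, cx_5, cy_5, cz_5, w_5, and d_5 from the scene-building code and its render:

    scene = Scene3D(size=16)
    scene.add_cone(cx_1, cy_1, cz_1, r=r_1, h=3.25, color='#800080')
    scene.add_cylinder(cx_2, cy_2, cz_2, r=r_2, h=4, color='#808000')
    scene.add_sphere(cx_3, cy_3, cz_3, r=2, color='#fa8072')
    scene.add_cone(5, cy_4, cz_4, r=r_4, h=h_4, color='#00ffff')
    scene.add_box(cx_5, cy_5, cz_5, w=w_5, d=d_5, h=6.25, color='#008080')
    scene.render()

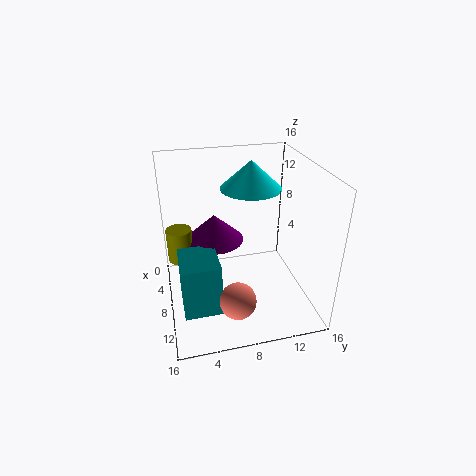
cx_1 = 4.25, cy_1 = 6, cz_1 = 6, r_1 = 3.5, cx_2 = 4.5, cy_2 = 1.75, cz_2 = 4, r_2 = 1.5, cx_3 = 12, cy_3 = 7, cz_3 = 2.5, cy_4 = 10.25, cz_4 = 12.5, r_4 = 3.5, h_4 = 3.25, cx_5 = 6.25, cy_5 = 1.25, cz_5 = 0.25, w_5 = 5, d_5 = 4.25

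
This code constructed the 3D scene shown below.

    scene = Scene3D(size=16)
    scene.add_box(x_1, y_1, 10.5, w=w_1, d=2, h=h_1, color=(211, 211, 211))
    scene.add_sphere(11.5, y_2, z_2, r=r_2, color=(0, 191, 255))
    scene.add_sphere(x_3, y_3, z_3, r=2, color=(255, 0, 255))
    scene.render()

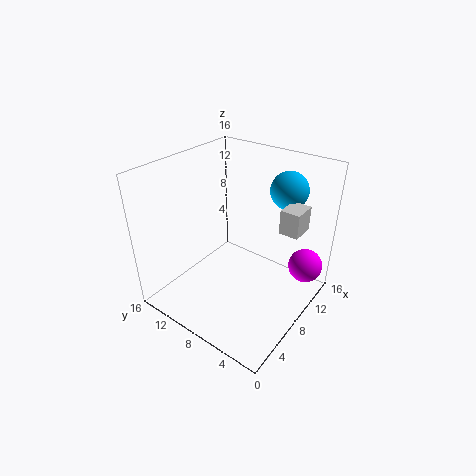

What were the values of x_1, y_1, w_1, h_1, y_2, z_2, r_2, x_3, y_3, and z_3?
x_1 = 8
y_1 = 1
w_1 = 2.5
h_1 = 2.5
y_2 = 4
z_2 = 13.5
r_2 = 2
x_3 = 13.5
y_3 = 2
z_3 = 3.5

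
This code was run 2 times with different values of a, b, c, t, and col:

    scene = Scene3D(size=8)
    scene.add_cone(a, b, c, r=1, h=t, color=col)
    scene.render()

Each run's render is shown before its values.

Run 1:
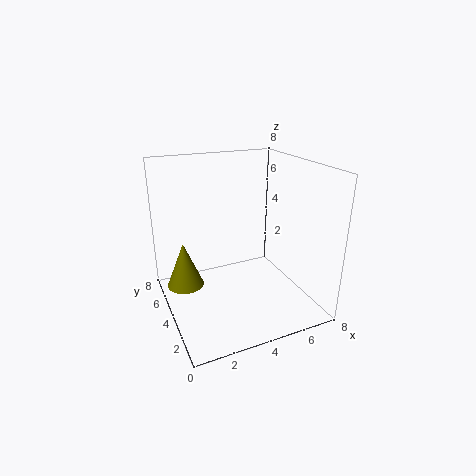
a = 1
b = 4.5
c = 1.5
t = 2.5
col = 'olive'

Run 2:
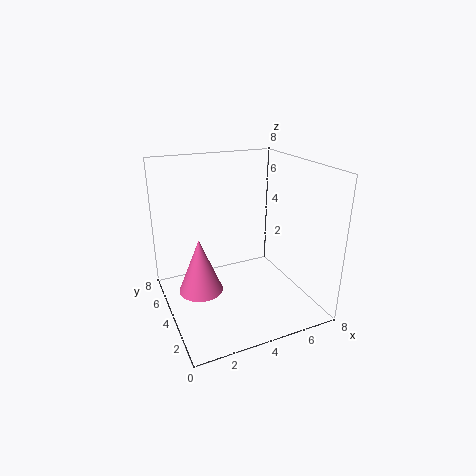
a = 1
b = 1.5
c = 3
t = 2.5
col = 'hotpink'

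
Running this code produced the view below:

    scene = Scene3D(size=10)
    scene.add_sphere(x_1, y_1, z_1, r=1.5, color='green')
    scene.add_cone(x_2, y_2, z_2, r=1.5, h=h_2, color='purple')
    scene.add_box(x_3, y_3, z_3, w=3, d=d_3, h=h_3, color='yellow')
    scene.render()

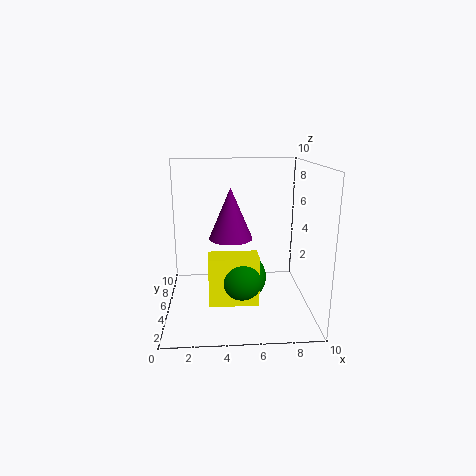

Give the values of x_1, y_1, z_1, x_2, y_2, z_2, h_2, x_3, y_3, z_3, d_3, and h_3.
x_1 = 5, y_1 = 2, z_1 = 3.5, x_2 = 4.5, y_2 = 5, z_2 = 5, h_2 = 3.5, x_3 = 3, y_3 = 1, z_3 = 2, d_3 = 1.5, h_3 = 3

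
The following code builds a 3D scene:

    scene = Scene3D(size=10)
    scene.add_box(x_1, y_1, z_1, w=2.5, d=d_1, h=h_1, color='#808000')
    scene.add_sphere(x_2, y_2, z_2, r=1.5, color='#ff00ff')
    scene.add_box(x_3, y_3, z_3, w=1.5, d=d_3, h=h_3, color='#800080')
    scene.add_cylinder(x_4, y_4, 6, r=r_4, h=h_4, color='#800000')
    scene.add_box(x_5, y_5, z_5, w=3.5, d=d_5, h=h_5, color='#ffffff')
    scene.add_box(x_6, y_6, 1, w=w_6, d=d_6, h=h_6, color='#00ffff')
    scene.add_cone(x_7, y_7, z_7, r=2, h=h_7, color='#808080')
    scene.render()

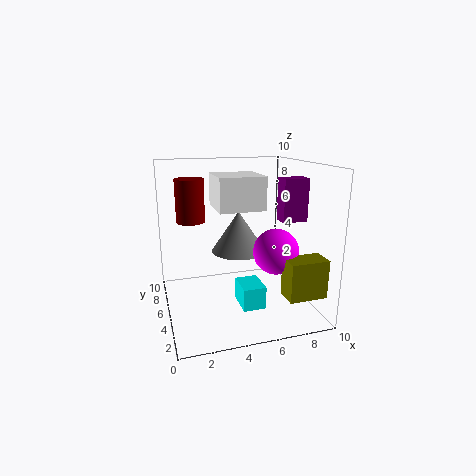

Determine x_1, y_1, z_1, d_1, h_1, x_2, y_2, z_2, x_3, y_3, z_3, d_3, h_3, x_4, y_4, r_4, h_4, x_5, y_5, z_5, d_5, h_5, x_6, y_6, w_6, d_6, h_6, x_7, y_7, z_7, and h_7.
x_1 = 7, y_1 = 0.5, z_1 = 2, d_1 = 1.5, h_1 = 2.5, x_2 = 7, y_2 = 3, z_2 = 4.5, x_3 = 6.5, y_3 = 1, z_3 = 7, d_3 = 1, h_3 = 2.5, x_4 = 2, y_4 = 6.5, r_4 = 1, h_4 = 3, x_5 = 4, y_5 = 6, z_5 = 6.5, d_5 = 3.5, h_5 = 2.5, x_6 = 4.5, y_6 = 2, w_6 = 1.5, d_6 = 2, h_6 = 1.5, x_7 = 5.5, y_7 = 6.5, z_7 = 3.5, h_7 = 3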